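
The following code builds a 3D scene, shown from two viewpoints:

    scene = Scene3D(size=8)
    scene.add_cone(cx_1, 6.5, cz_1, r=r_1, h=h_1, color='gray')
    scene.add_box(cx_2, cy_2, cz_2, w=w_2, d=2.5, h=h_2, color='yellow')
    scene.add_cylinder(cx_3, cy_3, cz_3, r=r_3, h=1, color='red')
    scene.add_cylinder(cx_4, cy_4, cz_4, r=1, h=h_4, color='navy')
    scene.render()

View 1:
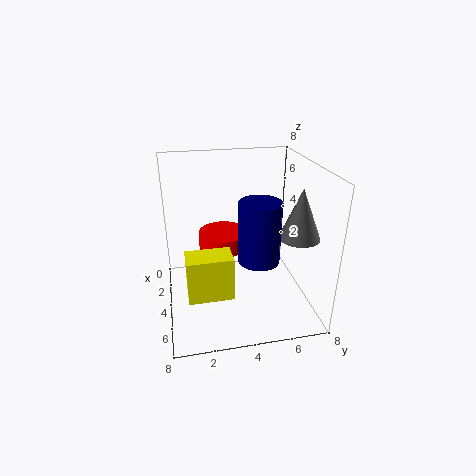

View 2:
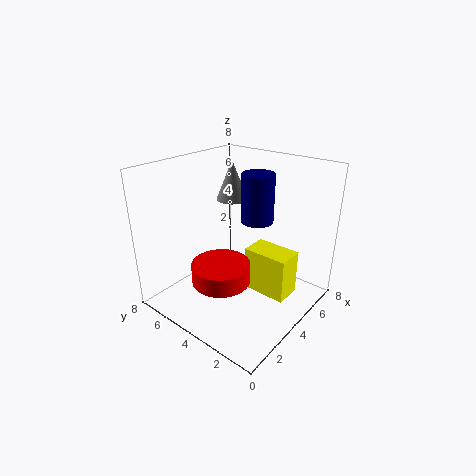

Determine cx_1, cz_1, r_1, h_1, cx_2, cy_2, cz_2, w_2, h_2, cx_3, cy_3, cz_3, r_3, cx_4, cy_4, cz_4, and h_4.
cx_1 = 6.5; cz_1 = 5; r_1 = 1; h_1 = 2.5; cx_2 = 4; cy_2 = 1; cz_2 = 1; w_2 = 1.5; h_2 = 2.5; cx_3 = 2; cy_3 = 3.5; cz_3 = 2.5; r_3 = 1.5; cx_4 = 6.5; cy_4 = 4.5; cz_4 = 4; h_4 = 3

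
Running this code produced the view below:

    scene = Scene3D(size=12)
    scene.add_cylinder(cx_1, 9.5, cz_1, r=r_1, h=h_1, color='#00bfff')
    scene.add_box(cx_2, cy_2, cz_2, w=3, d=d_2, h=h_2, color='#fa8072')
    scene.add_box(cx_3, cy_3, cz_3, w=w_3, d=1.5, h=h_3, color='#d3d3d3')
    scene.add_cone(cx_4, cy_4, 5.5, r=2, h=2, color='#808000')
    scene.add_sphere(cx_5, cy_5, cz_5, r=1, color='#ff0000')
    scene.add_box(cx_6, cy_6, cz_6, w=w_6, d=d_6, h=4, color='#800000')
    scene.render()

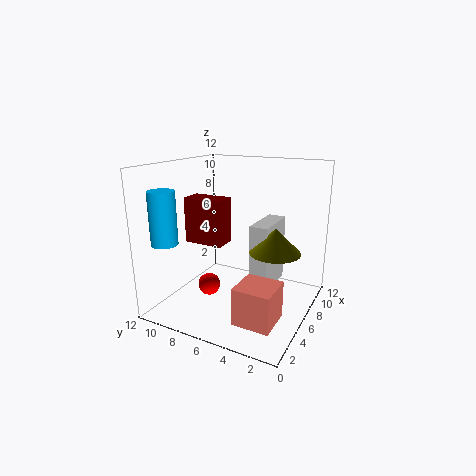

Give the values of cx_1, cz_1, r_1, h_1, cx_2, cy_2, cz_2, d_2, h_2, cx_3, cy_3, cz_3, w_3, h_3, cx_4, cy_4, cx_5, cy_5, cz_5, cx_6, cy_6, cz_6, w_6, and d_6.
cx_1 = 1, cz_1 = 6.5, r_1 = 1, h_1 = 4, cx_2 = 2, cy_2 = 1.5, cz_2 = 0.5, d_2 = 3, h_2 = 3, cx_3 = 5, cy_3 = 3, cz_3 = 2, w_3 = 4, h_3 = 5.5, cx_4 = 5.5, cy_4 = 2.5, cx_5 = 6, cy_5 = 9, cz_5 = 1, cx_6 = 5.5, cy_6 = 7.5, cz_6 = 5, w_6 = 2, d_6 = 3.5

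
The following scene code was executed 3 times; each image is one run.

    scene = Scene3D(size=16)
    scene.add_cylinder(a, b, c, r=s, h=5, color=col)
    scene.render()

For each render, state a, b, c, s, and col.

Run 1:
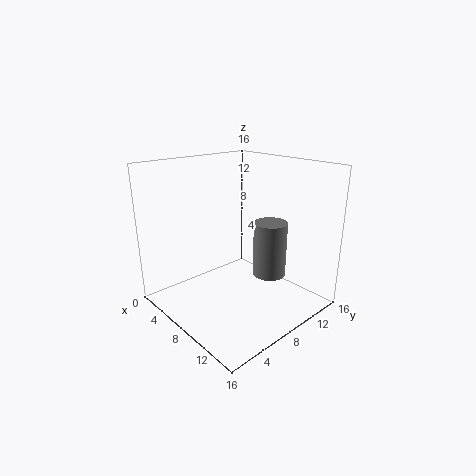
a = 14.5
b = 6
c = 7
s = 1.5
col = 'gray'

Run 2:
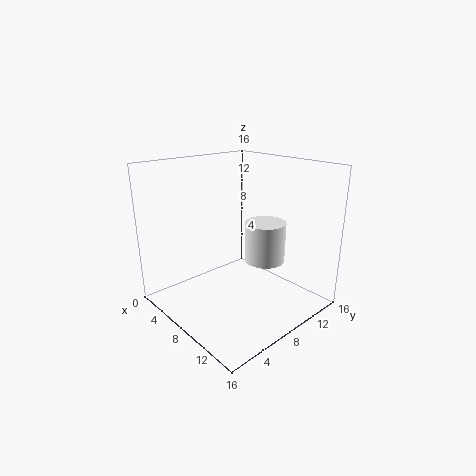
a = 7.5
b = 13
c = 3.5
s = 2.5
col = 'white'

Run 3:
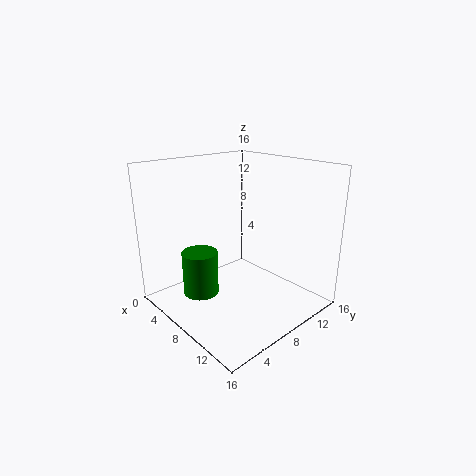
a = 5.5
b = 4.5
c = 1.5
s = 2
col = 'green'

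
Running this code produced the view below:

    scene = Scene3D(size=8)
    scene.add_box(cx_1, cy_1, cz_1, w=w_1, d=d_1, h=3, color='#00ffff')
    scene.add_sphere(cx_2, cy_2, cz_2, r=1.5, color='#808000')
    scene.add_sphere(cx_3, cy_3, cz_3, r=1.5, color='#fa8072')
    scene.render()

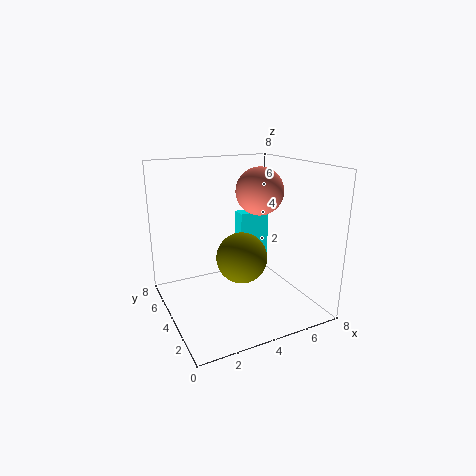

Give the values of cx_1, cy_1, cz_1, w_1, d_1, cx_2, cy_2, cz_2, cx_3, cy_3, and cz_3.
cx_1 = 5.5
cy_1 = 6.5
cz_1 = 1.5
w_1 = 2
d_1 = 1
cx_2 = 4.5
cy_2 = 4.5
cz_2 = 2.5
cx_3 = 6.5
cy_3 = 6
cz_3 = 6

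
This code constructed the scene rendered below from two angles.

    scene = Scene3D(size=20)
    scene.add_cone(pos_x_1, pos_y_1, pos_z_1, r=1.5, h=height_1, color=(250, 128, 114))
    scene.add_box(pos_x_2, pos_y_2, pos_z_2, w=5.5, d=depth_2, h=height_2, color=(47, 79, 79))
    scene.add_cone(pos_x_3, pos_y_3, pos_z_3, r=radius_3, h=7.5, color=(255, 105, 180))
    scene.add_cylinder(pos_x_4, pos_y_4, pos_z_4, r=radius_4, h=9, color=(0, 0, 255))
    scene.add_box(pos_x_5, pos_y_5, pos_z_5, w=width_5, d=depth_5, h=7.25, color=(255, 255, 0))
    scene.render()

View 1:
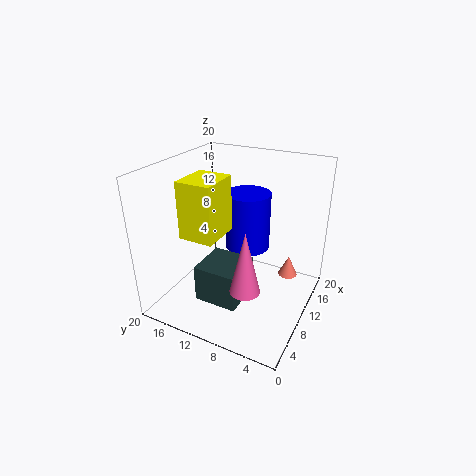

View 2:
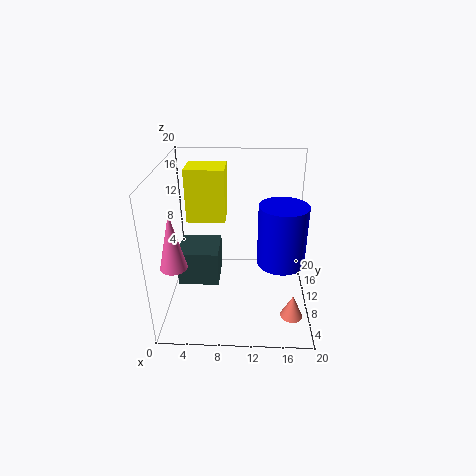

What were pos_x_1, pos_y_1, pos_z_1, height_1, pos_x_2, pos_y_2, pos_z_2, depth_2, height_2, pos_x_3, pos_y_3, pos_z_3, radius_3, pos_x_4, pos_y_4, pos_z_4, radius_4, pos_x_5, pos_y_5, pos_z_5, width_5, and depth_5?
pos_x_1 = 17.5, pos_y_1 = 4.75, pos_z_1 = 1, height_1 = 3.25, pos_x_2 = 2, pos_y_2 = 6.5, pos_z_2 = 4.5, depth_2 = 5.5, height_2 = 4.75, pos_x_3 = 2, pos_y_3 = 5, pos_z_3 = 8.25, radius_3 = 1.75, pos_x_4 = 16.25, pos_y_4 = 11.5, pos_z_4 = 5.25, radius_4 = 3.5, pos_x_5 = 3, pos_y_5 = 10, pos_z_5 = 12.25, width_5 = 5.25, depth_5 = 4.5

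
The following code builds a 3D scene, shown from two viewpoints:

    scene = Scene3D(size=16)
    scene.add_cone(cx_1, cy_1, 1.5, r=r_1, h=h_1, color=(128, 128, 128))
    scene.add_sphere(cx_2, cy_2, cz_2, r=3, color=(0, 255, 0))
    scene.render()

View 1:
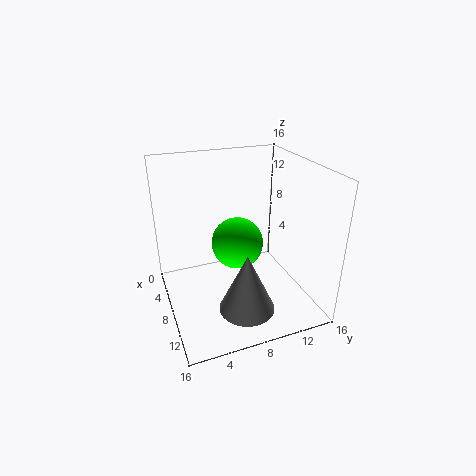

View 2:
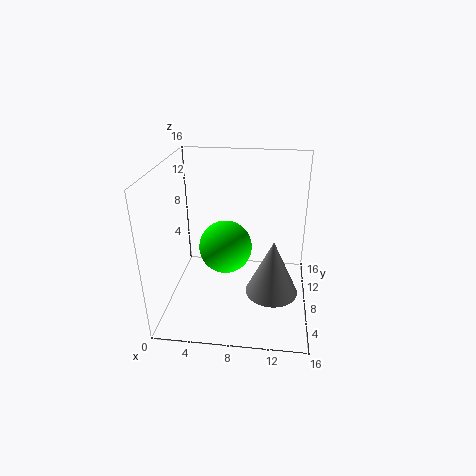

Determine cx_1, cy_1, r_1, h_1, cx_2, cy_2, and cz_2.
cx_1 = 12
cy_1 = 7.5
r_1 = 3
h_1 = 6.5
cx_2 = 6.5
cy_2 = 8.5
cz_2 = 6.5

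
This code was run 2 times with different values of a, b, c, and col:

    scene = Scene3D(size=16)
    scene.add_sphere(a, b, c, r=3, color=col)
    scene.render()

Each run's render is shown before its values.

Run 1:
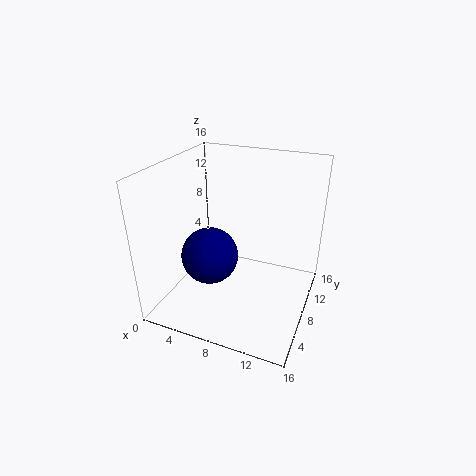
a = 6, b = 5, c = 7, col = 'navy'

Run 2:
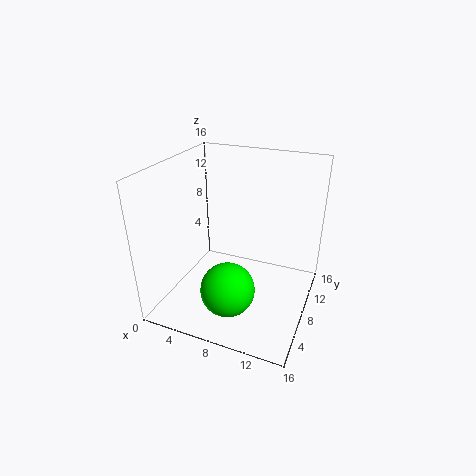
a = 8, b = 5, c = 3, col = 'lime'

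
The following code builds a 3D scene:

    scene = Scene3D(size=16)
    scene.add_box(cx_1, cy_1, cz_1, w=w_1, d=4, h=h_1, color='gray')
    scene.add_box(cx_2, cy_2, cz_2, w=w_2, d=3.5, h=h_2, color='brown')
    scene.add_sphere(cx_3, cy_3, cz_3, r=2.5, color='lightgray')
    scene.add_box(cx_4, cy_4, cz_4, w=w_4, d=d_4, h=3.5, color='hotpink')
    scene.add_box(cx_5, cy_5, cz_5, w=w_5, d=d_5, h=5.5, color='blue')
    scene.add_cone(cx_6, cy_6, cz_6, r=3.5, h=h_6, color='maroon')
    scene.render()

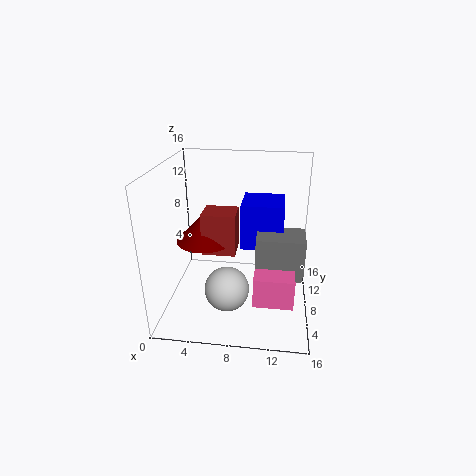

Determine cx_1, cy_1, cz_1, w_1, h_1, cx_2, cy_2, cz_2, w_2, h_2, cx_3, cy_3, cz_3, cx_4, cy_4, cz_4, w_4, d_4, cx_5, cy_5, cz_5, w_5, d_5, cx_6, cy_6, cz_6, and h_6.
cx_1 = 10
cy_1 = 7.5
cz_1 = 3
w_1 = 5.5
h_1 = 5
cx_2 = 3.5
cy_2 = 9
cz_2 = 5
w_2 = 4
h_2 = 5
cx_3 = 7
cy_3 = 6
cz_3 = 2.5
cx_4 = 10
cy_4 = 5
cz_4 = 1
w_4 = 4.5
d_4 = 4.5
cx_5 = 8
cy_5 = 10
cz_5 = 5.5
w_5 = 5
d_5 = 5
cx_6 = 3.5
cy_6 = 11
cz_6 = 6
h_6 = 3.5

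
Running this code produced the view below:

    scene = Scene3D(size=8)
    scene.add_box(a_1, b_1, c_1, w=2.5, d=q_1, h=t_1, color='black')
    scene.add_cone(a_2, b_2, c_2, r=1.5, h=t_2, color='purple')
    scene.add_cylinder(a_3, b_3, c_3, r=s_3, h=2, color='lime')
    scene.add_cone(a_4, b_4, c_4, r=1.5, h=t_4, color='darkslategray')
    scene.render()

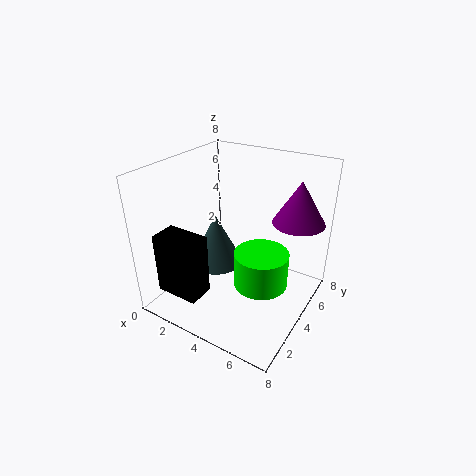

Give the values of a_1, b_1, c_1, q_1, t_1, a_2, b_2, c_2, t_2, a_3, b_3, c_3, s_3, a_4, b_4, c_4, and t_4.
a_1 = 0.5
b_1 = 1
c_1 = 1
q_1 = 1.5
t_1 = 3.5
a_2 = 6.5
b_2 = 6.5
c_2 = 4.5
t_2 = 2.5
a_3 = 5.5
b_3 = 4
c_3 = 1.5
s_3 = 1.5
a_4 = 2.5
b_4 = 4
c_4 = 2
t_4 = 3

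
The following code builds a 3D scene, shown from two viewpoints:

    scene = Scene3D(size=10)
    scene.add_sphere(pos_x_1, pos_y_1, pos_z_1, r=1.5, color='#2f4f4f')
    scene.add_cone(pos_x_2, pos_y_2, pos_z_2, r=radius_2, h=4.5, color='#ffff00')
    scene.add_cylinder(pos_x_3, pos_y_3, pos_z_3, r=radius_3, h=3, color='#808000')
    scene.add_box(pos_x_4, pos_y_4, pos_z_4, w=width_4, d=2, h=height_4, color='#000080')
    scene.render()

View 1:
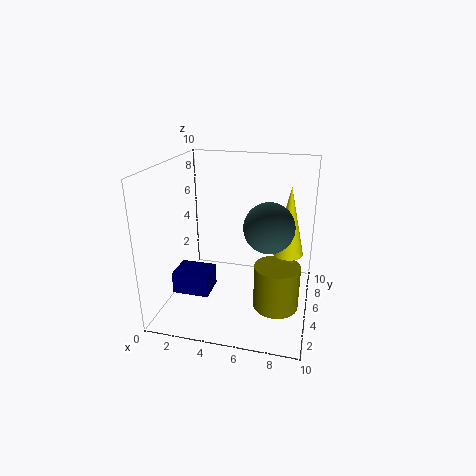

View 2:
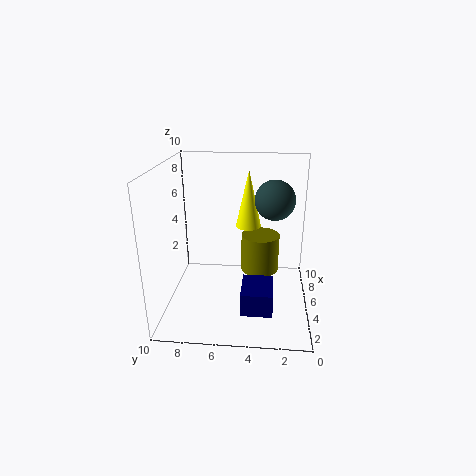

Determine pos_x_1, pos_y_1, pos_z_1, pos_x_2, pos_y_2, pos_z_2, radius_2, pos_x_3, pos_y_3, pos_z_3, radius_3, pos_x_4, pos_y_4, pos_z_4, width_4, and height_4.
pos_x_1 = 7.5, pos_y_1 = 2.5, pos_z_1 = 7, pos_x_2 = 8.5, pos_y_2 = 4.5, pos_z_2 = 4.5, radius_2 = 1, pos_x_3 = 8, pos_y_3 = 3.5, pos_z_3 = 1, radius_3 = 1.5, pos_x_4 = 1, pos_y_4 = 2.5, pos_z_4 = 1.5, width_4 = 2.5, height_4 = 1.5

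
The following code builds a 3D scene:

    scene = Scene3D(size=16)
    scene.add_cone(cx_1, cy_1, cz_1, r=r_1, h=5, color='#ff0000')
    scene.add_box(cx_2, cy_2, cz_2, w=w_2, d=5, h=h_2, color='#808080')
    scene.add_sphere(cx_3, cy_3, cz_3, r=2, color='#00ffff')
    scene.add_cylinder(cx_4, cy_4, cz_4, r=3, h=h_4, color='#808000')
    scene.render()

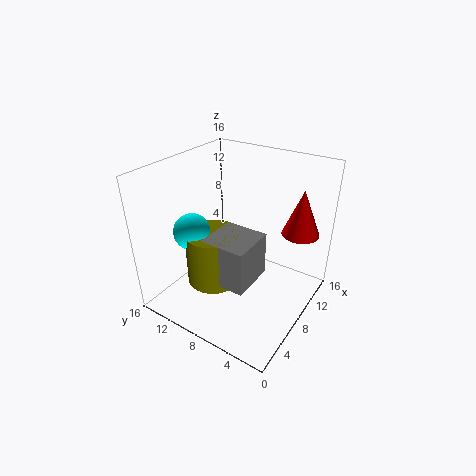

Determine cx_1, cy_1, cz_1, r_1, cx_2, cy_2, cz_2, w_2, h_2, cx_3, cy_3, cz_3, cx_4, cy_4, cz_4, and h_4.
cx_1 = 11
cy_1 = 2
cz_1 = 9
r_1 = 2
cx_2 = 4
cy_2 = 5
cz_2 = 4
w_2 = 5
h_2 = 5
cx_3 = 5
cy_3 = 12
cz_3 = 9
cx_4 = 6
cy_4 = 10
cz_4 = 3
h_4 = 6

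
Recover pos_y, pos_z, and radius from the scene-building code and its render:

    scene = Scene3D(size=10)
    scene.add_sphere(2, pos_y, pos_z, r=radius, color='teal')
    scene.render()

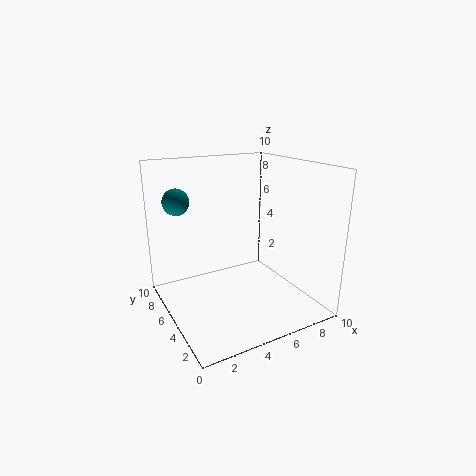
pos_y = 9; pos_z = 7; radius = 1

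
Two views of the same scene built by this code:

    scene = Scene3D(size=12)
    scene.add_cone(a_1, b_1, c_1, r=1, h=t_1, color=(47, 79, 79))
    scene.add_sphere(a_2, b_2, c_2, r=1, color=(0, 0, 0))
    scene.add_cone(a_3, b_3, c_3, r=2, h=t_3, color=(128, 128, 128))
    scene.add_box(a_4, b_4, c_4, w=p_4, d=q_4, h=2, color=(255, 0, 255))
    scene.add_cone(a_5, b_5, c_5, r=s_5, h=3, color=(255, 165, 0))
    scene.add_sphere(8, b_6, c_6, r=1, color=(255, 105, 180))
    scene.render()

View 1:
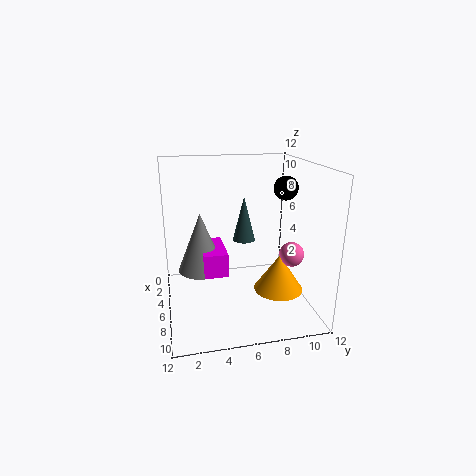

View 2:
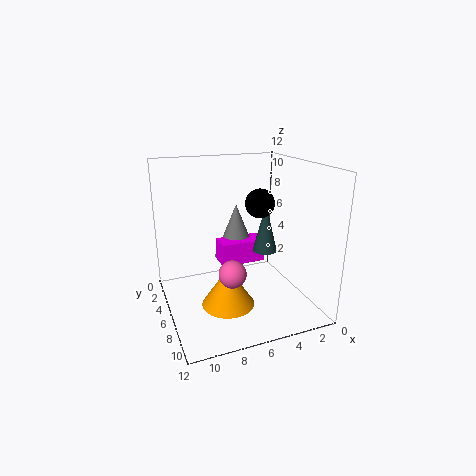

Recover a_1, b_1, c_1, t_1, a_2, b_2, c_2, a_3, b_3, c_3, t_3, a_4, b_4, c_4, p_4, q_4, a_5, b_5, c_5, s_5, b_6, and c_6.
a_1 = 4; b_1 = 7; c_1 = 5; t_1 = 4; a_2 = 6; b_2 = 10; c_2 = 10; a_3 = 5; b_3 = 3; c_3 = 3; t_3 = 5; a_4 = 3; b_4 = 3; c_4 = 3; p_4 = 4; q_4 = 2; a_5 = 8; b_5 = 9; c_5 = 2; s_5 = 2; b_6 = 10; c_6 = 5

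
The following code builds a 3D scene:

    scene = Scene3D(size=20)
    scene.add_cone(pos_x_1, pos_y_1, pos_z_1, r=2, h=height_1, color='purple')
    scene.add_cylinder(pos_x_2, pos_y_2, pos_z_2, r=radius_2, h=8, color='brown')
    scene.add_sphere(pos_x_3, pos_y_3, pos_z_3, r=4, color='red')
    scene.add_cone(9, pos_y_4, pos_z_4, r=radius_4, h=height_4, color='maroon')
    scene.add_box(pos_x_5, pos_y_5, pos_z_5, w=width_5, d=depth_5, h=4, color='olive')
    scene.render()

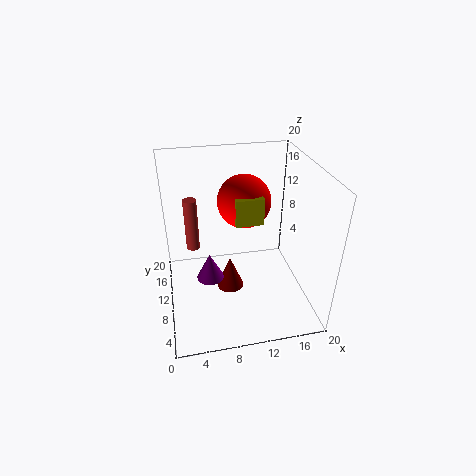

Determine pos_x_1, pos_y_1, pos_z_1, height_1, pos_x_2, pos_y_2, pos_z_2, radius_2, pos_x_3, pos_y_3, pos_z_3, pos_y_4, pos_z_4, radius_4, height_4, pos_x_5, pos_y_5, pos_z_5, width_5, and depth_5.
pos_x_1 = 6, pos_y_1 = 11, pos_z_1 = 3, height_1 = 4, pos_x_2 = 4, pos_y_2 = 15, pos_z_2 = 6, radius_2 = 1, pos_x_3 = 12, pos_y_3 = 15, pos_z_3 = 13, pos_y_4 = 11, pos_z_4 = 1, radius_4 = 2, height_4 = 5, pos_x_5 = 10, pos_y_5 = 11, pos_z_5 = 11, width_5 = 4, depth_5 = 6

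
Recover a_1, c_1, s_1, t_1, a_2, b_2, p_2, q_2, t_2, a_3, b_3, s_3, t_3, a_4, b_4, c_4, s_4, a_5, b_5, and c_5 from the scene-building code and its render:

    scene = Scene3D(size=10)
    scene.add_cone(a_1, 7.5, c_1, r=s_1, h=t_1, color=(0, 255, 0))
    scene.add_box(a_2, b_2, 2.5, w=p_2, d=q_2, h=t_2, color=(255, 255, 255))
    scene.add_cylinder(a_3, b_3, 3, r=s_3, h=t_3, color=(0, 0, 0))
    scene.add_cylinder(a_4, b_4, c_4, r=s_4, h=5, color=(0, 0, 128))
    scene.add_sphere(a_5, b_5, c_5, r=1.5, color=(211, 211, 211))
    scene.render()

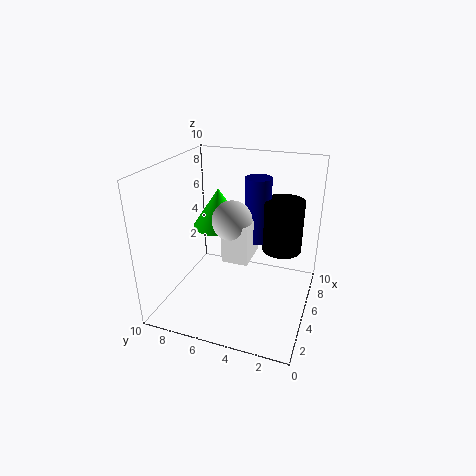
a_1 = 7.5
c_1 = 4.5
s_1 = 2
t_1 = 3
a_2 = 5.5
b_2 = 4.5
p_2 = 3
q_2 = 2
t_2 = 3
a_3 = 8
b_3 = 2.5
s_3 = 1.5
t_3 = 4
a_4 = 8
b_4 = 4.5
c_4 = 3.5
s_4 = 1
a_5 = 6.5
b_5 = 6
c_5 = 5.5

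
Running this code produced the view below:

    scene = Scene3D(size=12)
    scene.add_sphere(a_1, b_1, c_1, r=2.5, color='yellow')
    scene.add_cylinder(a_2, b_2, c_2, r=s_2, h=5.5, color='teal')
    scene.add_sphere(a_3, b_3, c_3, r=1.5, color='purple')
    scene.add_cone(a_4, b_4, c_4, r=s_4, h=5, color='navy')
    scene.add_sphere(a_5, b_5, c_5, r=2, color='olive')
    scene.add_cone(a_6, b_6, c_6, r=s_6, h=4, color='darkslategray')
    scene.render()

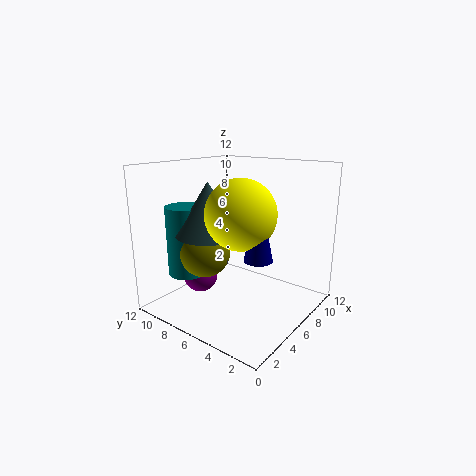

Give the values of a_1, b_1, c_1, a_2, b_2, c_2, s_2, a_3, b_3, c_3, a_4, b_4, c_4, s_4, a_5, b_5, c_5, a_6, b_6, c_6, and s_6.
a_1 = 3, b_1 = 3.5, c_1 = 9, a_2 = 2.5, b_2 = 8.5, c_2 = 3.5, s_2 = 1.5, a_3 = 5, b_3 = 9.5, c_3 = 2, a_4 = 3, b_4 = 2, c_4 = 6, s_4 = 1, a_5 = 3, b_5 = 7, c_5 = 5.5, a_6 = 3, b_6 = 6.5, c_6 = 7, s_6 = 2.5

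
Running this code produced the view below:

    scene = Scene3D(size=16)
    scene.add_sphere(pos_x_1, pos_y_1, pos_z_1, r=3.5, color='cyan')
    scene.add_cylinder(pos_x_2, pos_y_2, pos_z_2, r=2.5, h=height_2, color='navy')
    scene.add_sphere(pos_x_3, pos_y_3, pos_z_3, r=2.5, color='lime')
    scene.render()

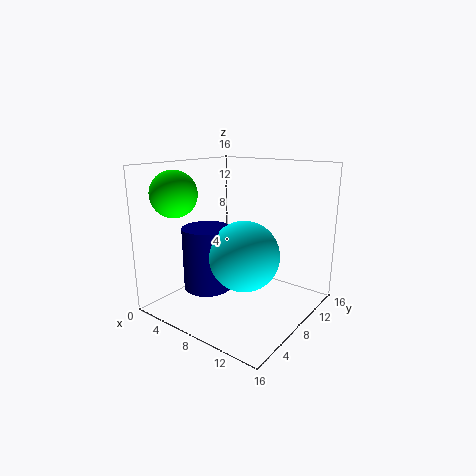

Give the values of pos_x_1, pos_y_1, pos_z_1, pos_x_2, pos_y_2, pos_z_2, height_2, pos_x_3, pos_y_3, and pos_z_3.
pos_x_1 = 11; pos_y_1 = 5; pos_z_1 = 7.5; pos_x_2 = 7; pos_y_2 = 4; pos_z_2 = 3.5; height_2 = 6.5; pos_x_3 = 3; pos_y_3 = 3.5; pos_z_3 = 13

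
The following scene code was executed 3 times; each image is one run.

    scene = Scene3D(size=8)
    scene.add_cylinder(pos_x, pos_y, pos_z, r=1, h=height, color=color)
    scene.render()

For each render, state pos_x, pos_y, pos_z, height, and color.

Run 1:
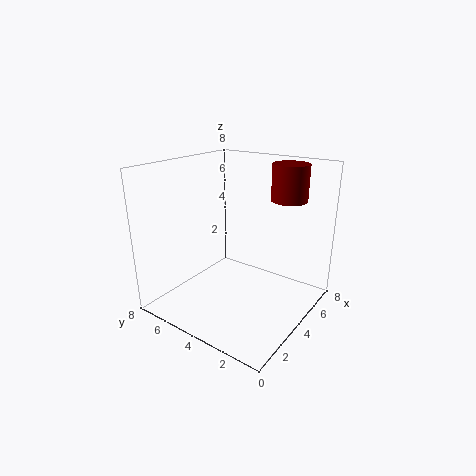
pos_x = 6
pos_y = 2
pos_z = 6
height = 2
color = 'maroon'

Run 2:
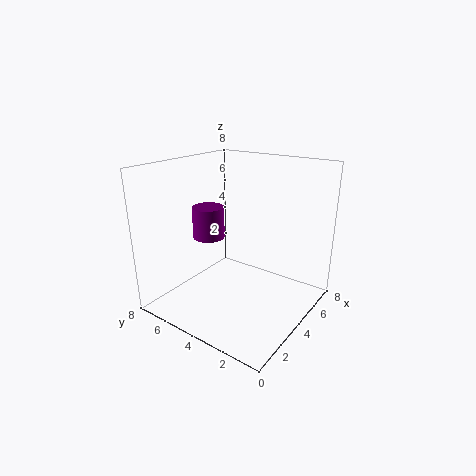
pos_x = 5
pos_y = 7
pos_z = 3
height = 2
color = 'purple'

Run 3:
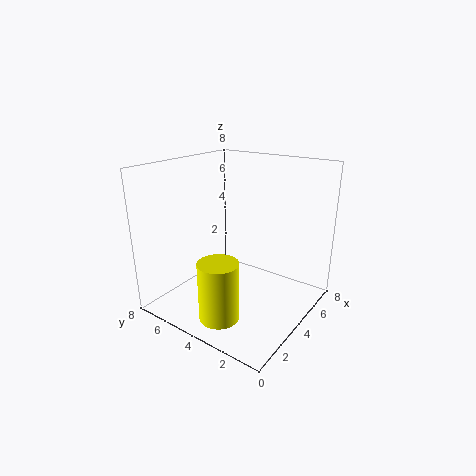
pos_x = 1
pos_y = 3
pos_z = 1
height = 3
color = 'yellow'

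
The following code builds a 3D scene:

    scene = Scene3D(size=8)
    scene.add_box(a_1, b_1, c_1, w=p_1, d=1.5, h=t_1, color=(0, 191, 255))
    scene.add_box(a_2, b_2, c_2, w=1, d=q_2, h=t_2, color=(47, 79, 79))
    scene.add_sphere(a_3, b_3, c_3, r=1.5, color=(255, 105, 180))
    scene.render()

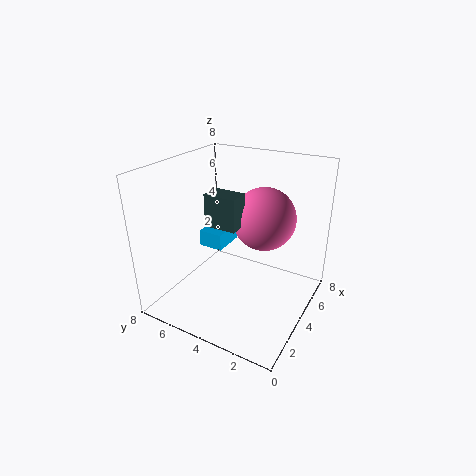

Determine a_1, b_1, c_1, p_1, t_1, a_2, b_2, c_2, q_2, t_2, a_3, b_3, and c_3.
a_1 = 4.5
b_1 = 5.5
c_1 = 2.5
p_1 = 2
t_1 = 1
a_2 = 1
b_2 = 2.5
c_2 = 6
q_2 = 1.5
t_2 = 1.5
a_3 = 3
b_3 = 2
c_3 = 6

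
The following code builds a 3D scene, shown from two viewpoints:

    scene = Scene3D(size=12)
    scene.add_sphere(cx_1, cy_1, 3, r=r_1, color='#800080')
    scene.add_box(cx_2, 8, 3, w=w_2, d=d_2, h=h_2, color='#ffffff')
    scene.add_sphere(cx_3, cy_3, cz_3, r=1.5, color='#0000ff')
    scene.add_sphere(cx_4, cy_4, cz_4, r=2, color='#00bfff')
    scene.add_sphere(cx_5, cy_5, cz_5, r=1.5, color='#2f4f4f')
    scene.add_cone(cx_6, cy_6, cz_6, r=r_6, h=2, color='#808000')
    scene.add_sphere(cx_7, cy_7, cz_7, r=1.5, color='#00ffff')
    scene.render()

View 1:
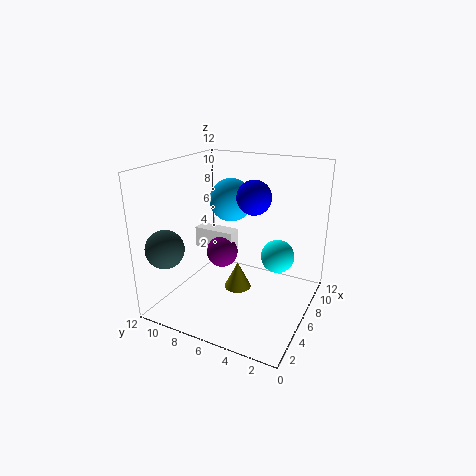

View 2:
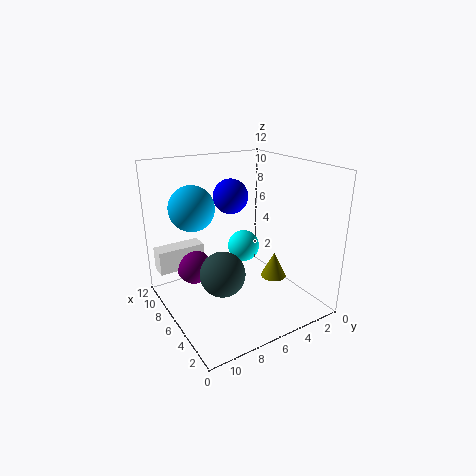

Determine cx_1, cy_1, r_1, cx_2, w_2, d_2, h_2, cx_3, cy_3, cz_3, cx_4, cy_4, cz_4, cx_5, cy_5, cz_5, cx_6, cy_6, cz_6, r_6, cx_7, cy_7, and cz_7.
cx_1 = 8.5, cy_1 = 9, r_1 = 1.5, cx_2 = 8.5, w_2 = 1.5, d_2 = 4, h_2 = 2, cx_3 = 8, cy_3 = 5.5, cz_3 = 9, cx_4 = 9.5, cy_4 = 8.5, cz_4 = 8, cx_5 = 1.5, cy_5 = 10, cz_5 = 6, cx_6 = 3, cy_6 = 4.5, cz_6 = 3.5, r_6 = 1, cx_7 = 9, cy_7 = 3.5, cz_7 = 3.5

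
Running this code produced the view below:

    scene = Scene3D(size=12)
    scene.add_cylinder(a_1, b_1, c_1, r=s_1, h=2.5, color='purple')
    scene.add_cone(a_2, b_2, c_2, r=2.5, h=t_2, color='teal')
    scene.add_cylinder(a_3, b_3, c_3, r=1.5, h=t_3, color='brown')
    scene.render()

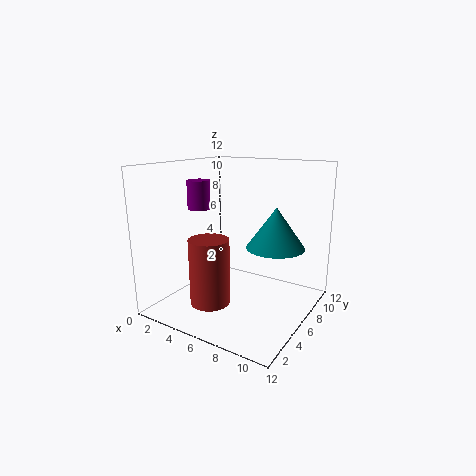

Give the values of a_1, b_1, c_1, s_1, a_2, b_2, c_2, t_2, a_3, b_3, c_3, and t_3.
a_1 = 2
b_1 = 6
c_1 = 8
s_1 = 1
a_2 = 8.5
b_2 = 8
c_2 = 5
t_2 = 3.5
a_3 = 6
b_3 = 2
c_3 = 2
t_3 = 5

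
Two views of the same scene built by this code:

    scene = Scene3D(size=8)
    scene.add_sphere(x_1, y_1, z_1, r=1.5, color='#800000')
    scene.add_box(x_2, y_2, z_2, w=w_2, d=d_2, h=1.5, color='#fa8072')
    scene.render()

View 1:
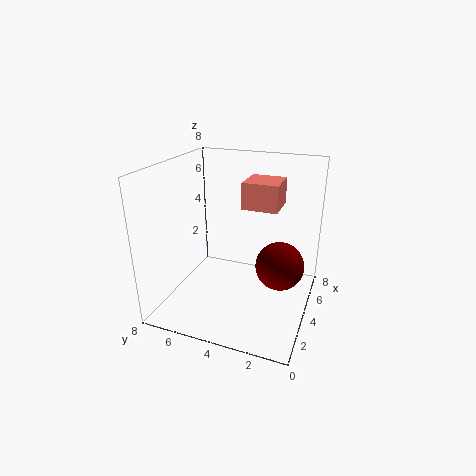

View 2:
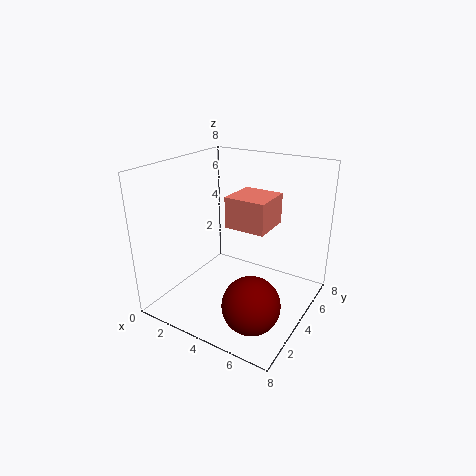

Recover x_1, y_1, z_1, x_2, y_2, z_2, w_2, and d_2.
x_1 = 6
y_1 = 2
z_1 = 1.5
x_2 = 4.5
y_2 = 2
z_2 = 5.5
w_2 = 2
d_2 = 2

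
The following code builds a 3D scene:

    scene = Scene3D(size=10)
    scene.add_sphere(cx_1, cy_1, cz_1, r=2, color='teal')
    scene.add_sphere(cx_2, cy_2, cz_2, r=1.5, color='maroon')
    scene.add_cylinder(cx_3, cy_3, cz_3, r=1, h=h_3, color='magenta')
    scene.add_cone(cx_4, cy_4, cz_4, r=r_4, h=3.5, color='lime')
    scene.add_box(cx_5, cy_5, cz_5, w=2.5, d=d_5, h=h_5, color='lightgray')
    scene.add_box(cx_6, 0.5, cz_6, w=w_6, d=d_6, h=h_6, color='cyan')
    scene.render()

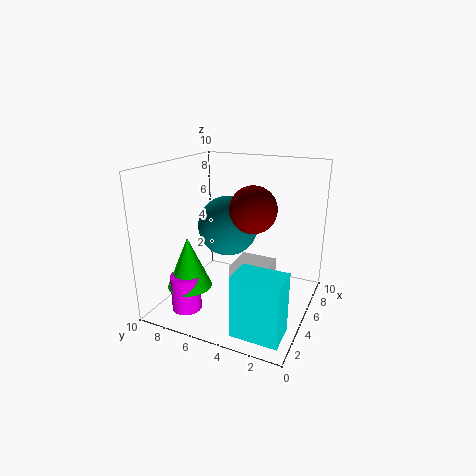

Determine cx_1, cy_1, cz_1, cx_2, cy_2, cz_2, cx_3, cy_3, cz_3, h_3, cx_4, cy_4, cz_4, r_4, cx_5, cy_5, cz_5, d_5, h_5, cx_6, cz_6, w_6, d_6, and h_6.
cx_1 = 4.5, cy_1 = 5.5, cz_1 = 6, cx_2 = 4, cy_2 = 3.5, cz_2 = 7.5, cx_3 = 2, cy_3 = 7.5, cz_3 = 0.5, h_3 = 2.5, cx_4 = 2.5, cy_4 = 7.5, cz_4 = 2, r_4 = 1.5, cx_5 = 3.5, cy_5 = 2.5, cz_5 = 2, d_5 = 2.5, h_5 = 1.5, cx_6 = 0.5, cz_6 = 0.5, w_6 = 2, d_6 = 3, h_6 = 4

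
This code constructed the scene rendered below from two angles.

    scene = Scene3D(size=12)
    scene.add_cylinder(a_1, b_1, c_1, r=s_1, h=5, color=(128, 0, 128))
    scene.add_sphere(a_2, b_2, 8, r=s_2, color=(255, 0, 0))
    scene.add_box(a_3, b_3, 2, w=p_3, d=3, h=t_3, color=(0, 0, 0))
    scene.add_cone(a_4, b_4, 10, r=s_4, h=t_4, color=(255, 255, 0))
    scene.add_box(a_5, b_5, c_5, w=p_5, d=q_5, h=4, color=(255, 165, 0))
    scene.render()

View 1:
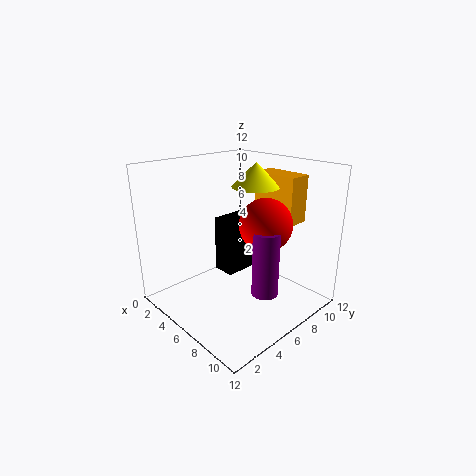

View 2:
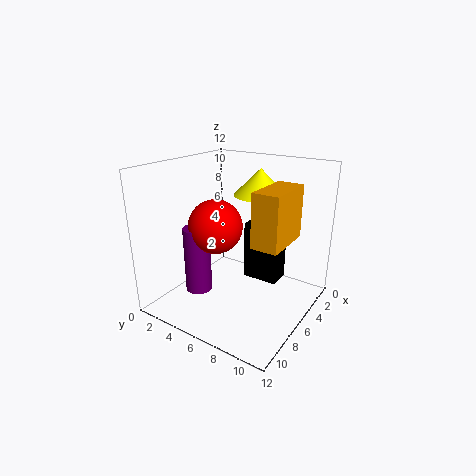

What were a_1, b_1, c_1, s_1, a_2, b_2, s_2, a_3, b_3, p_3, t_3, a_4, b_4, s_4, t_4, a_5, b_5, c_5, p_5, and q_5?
a_1 = 10; b_1 = 5; c_1 = 3; s_1 = 1; a_2 = 9; b_2 = 6; s_2 = 2; a_3 = 3; b_3 = 6; p_3 = 2; t_3 = 5; a_4 = 6; b_4 = 8; s_4 = 2; t_4 = 2; a_5 = 5; b_5 = 9; c_5 = 7; p_5 = 4; q_5 = 2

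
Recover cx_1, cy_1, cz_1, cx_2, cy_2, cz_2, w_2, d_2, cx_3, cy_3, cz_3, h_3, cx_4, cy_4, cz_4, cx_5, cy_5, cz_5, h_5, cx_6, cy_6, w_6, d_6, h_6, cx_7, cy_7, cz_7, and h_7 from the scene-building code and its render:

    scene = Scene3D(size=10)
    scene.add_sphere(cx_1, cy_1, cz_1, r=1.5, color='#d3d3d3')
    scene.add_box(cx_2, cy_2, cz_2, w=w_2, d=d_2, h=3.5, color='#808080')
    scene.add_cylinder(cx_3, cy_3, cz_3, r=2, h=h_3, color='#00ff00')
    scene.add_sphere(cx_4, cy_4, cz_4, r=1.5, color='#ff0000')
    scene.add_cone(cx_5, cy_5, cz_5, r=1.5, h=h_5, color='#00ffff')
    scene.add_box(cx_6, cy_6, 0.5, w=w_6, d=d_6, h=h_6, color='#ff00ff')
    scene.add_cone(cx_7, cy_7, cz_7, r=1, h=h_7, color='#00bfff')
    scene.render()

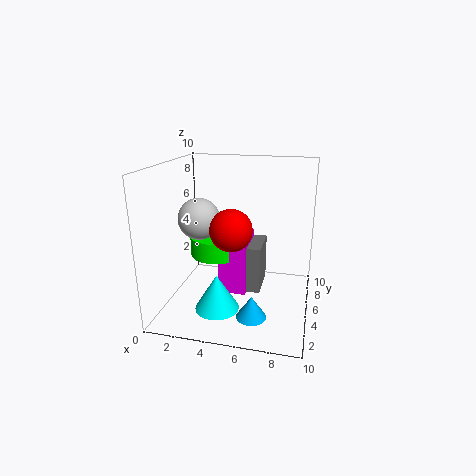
cx_1 = 2
cy_1 = 5.5
cz_1 = 6
cx_2 = 5
cy_2 = 5.5
cz_2 = 0.5
w_2 = 1.5
d_2 = 3
cx_3 = 3
cy_3 = 6.5
cz_3 = 3
h_3 = 1.5
cx_4 = 4.5
cy_4 = 5
cz_4 = 5.5
cx_5 = 4
cy_5 = 3
cz_5 = 0.5
h_5 = 2.5
cx_6 = 3.5
cy_6 = 5
w_6 = 2
d_6 = 3.5
h_6 = 4
cx_7 = 6.5
cy_7 = 2.5
cz_7 = 0.5
h_7 = 1.5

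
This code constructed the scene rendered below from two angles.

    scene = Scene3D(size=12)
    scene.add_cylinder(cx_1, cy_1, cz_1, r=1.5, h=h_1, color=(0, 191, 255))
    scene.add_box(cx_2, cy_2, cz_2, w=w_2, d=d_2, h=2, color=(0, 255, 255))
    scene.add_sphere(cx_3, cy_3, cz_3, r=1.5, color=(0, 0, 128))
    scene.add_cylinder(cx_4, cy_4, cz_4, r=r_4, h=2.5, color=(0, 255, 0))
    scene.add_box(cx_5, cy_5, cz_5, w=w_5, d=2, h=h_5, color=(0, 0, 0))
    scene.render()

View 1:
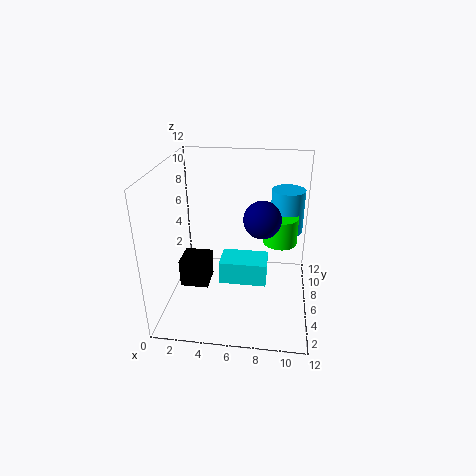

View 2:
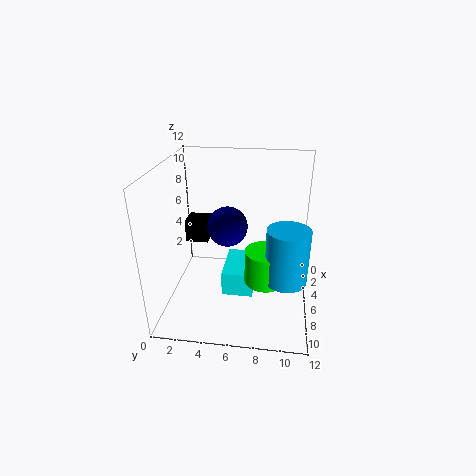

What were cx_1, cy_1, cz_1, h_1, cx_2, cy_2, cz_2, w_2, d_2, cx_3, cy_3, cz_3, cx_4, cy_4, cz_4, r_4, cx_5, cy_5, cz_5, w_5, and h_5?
cx_1 = 10; cy_1 = 10; cz_1 = 5; h_1 = 4; cx_2 = 4.5; cy_2 = 5; cz_2 = 2; w_2 = 4; d_2 = 2.5; cx_3 = 8; cy_3 = 5.5; cz_3 = 8; cx_4 = 9.5; cy_4 = 8.5; cz_4 = 4.5; r_4 = 1.5; cx_5 = 2.5; cy_5 = 1; cz_5 = 4.5; w_5 = 2; h_5 = 2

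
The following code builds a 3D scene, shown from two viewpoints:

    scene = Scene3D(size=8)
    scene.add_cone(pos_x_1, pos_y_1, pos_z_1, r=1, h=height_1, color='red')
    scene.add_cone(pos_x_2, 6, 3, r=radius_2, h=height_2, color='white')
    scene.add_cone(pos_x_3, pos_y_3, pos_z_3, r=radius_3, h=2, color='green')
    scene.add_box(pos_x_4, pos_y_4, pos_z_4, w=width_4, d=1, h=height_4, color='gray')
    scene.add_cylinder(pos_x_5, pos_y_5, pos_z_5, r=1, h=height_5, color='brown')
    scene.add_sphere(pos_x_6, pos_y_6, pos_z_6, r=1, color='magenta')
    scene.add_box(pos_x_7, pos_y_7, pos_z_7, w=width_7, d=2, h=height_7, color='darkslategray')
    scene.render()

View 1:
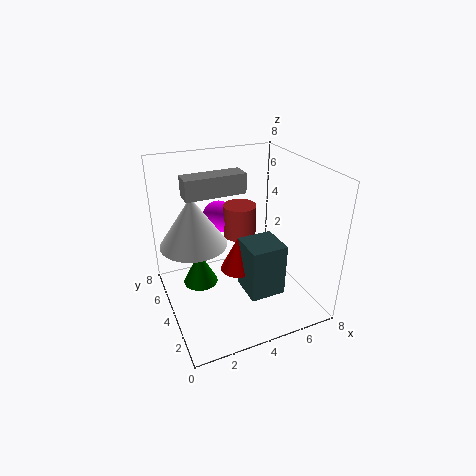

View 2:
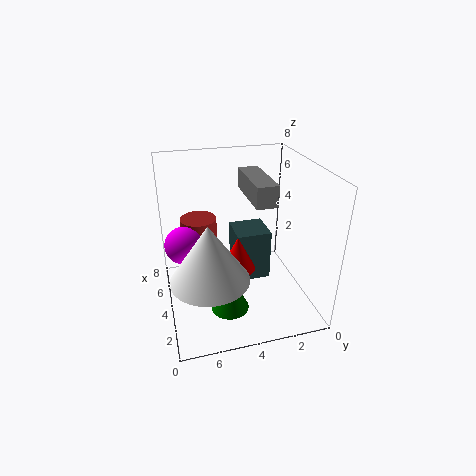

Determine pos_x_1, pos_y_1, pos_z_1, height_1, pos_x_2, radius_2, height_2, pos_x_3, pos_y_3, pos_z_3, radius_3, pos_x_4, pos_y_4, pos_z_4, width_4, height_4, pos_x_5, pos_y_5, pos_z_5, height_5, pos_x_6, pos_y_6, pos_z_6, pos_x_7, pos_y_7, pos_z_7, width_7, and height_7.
pos_x_1 = 4, pos_y_1 = 4, pos_z_1 = 2, height_1 = 2, pos_x_2 = 2, radius_2 = 2, height_2 = 3, pos_x_3 = 2, pos_y_3 = 5, pos_z_3 = 1, radius_3 = 1, pos_x_4 = 1, pos_y_4 = 3, pos_z_4 = 7, width_4 = 3, height_4 = 1, pos_x_5 = 5, pos_y_5 = 6, pos_z_5 = 3, height_5 = 2, pos_x_6 = 4, pos_y_6 = 7, pos_z_6 = 4, pos_x_7 = 4, pos_y_7 = 2, pos_z_7 = 1, width_7 = 2, height_7 = 3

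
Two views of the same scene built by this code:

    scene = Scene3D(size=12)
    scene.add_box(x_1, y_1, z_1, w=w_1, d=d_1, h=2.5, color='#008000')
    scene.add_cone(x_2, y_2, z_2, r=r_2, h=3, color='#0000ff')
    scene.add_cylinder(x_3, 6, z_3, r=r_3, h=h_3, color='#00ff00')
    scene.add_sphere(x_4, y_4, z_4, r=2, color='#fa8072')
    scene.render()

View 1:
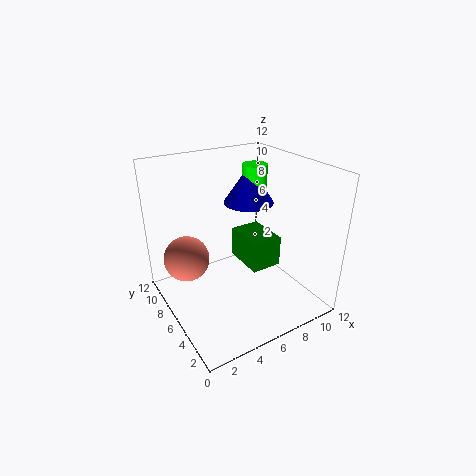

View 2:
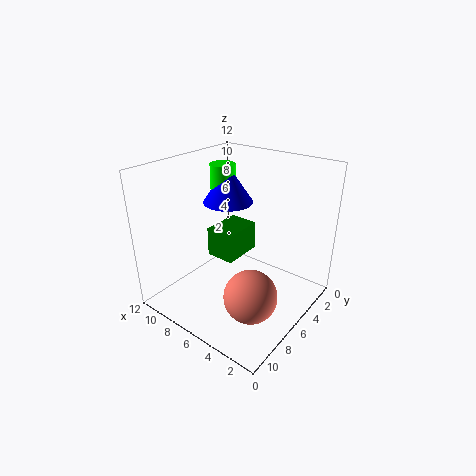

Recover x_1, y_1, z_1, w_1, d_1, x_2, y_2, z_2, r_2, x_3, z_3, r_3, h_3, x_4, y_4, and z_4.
x_1 = 6; y_1 = 3.5; z_1 = 4; w_1 = 2.5; d_1 = 3.5; x_2 = 7; y_2 = 6; z_2 = 9; r_2 = 2; x_3 = 7.5; z_3 = 8.5; r_3 = 1; h_3 = 3.5; x_4 = 2.5; y_4 = 9; z_4 = 3.5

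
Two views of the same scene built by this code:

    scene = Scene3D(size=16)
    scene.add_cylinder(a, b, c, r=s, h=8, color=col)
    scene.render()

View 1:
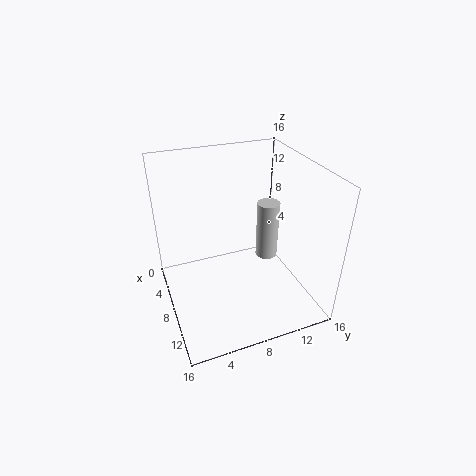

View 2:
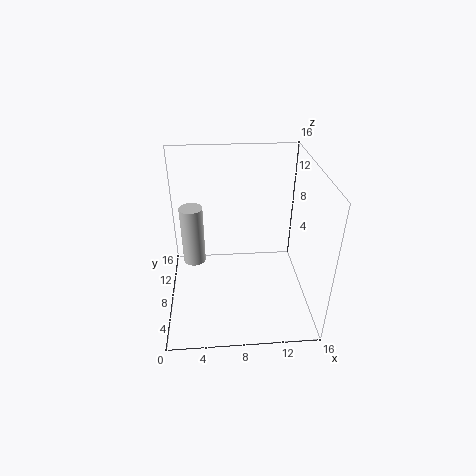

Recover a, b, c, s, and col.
a = 2.5; b = 14.5; c = 0.5; s = 1.5; col = 'lightgray'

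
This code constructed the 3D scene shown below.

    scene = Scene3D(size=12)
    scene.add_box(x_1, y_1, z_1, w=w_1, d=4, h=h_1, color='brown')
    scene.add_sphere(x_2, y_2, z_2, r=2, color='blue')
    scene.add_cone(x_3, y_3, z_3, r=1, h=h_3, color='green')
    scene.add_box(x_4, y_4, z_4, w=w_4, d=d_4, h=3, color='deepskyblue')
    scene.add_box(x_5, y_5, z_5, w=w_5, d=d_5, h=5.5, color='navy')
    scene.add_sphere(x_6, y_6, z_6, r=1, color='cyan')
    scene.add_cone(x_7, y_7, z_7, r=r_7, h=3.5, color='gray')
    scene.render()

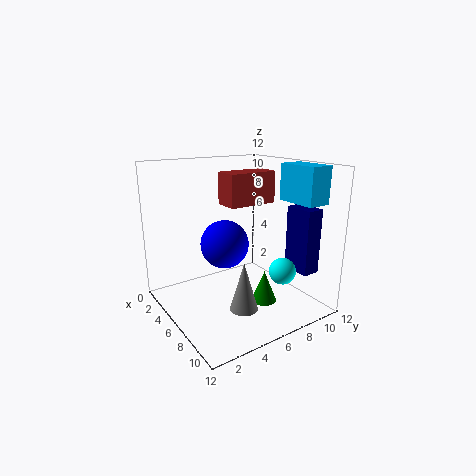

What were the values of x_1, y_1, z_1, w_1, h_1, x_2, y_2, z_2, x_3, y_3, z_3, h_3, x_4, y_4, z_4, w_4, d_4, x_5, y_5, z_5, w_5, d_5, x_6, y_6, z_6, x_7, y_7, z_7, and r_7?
x_1 = 5.5; y_1 = 4.5; z_1 = 9; w_1 = 2; h_1 = 2.5; x_2 = 5.5; y_2 = 5; z_2 = 5.5; x_3 = 9; y_3 = 6.5; z_3 = 1.5; h_3 = 2.5; x_4 = 7; y_4 = 9.5; z_4 = 9; w_4 = 3.5; d_4 = 2; x_5 = 7.5; y_5 = 10; z_5 = 3; w_5 = 2.5; d_5 = 1.5; x_6 = 10.5; y_6 = 7; z_6 = 4.5; x_7 = 10.5; y_7 = 3.5; z_7 = 2.5; r_7 = 1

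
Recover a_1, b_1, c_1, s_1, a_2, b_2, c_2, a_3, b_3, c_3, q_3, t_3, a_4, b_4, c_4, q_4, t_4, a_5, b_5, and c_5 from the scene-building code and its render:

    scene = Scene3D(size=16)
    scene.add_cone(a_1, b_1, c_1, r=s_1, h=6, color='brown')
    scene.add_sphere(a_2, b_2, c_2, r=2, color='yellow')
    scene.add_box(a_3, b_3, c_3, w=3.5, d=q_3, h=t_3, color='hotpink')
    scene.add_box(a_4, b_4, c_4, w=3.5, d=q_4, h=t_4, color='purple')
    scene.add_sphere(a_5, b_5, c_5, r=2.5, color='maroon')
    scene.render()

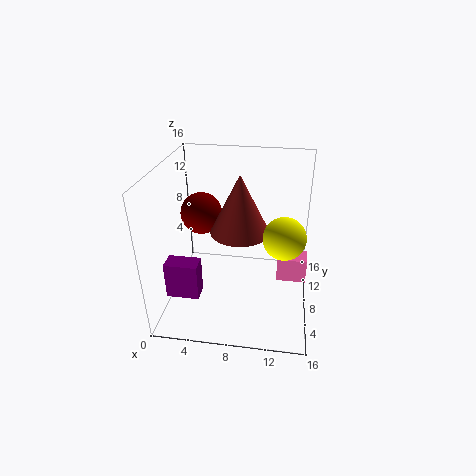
a_1 = 8.5
b_1 = 6
c_1 = 10
s_1 = 3
a_2 = 13
b_2 = 3.5
c_2 = 11
a_3 = 12.5
b_3 = 9.5
c_3 = 1.5
q_3 = 2.5
t_3 = 3
a_4 = 1
b_4 = 3
c_4 = 3
q_4 = 2
t_4 = 4
a_5 = 3
b_5 = 11.5
c_5 = 9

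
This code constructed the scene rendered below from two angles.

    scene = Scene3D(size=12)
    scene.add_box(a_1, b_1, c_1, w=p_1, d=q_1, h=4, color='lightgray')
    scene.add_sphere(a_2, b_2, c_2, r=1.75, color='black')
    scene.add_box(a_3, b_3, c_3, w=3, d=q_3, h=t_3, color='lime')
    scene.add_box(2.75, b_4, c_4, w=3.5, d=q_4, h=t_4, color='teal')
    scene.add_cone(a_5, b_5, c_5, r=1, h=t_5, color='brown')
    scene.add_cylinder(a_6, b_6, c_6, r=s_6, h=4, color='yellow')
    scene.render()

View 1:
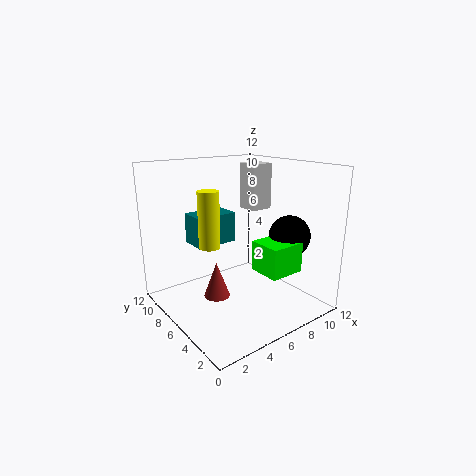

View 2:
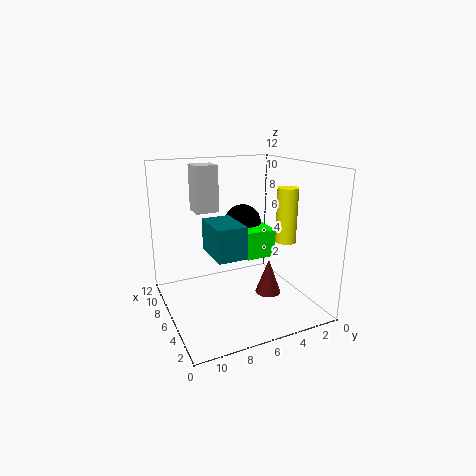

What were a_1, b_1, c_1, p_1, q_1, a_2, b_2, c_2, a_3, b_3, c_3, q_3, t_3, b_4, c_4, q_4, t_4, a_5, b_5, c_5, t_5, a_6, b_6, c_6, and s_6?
a_1 = 8.25; b_1 = 6.75; c_1 = 7.75; p_1 = 2; q_1 = 2; a_2 = 9.75; b_2 = 3.75; c_2 = 6; a_3 = 6.5; b_3 = 2; c_3 = 3.5; q_3 = 2.75; t_3 = 2.5; b_4 = 6.75; c_4 = 5.5; q_4 = 2.25; t_4 = 2.5; a_5 = 3; b_5 = 4.75; c_5 = 2.25; t_5 = 2.75; a_6 = 2; b_6 = 4; c_6 = 6.75; s_6 = 0.75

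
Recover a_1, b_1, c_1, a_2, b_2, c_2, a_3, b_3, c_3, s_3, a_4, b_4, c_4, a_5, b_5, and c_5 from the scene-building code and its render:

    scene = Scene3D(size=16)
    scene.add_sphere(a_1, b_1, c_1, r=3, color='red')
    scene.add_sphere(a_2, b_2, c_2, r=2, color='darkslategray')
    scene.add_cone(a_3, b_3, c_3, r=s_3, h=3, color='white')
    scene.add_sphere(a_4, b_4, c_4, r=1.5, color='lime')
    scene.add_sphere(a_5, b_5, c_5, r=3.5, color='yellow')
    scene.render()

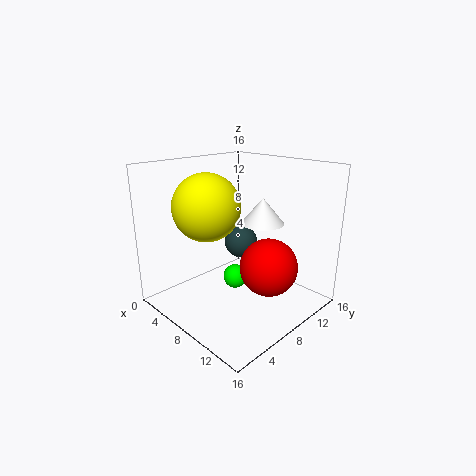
a_1 = 12.5, b_1 = 8, c_1 = 6, a_2 = 5.5, b_2 = 11, c_2 = 6, a_3 = 8.5, b_3 = 11.5, c_3 = 9, s_3 = 2.5, a_4 = 5.5, b_4 = 10, c_4 = 1.5, a_5 = 7, b_5 = 4.5, c_5 = 12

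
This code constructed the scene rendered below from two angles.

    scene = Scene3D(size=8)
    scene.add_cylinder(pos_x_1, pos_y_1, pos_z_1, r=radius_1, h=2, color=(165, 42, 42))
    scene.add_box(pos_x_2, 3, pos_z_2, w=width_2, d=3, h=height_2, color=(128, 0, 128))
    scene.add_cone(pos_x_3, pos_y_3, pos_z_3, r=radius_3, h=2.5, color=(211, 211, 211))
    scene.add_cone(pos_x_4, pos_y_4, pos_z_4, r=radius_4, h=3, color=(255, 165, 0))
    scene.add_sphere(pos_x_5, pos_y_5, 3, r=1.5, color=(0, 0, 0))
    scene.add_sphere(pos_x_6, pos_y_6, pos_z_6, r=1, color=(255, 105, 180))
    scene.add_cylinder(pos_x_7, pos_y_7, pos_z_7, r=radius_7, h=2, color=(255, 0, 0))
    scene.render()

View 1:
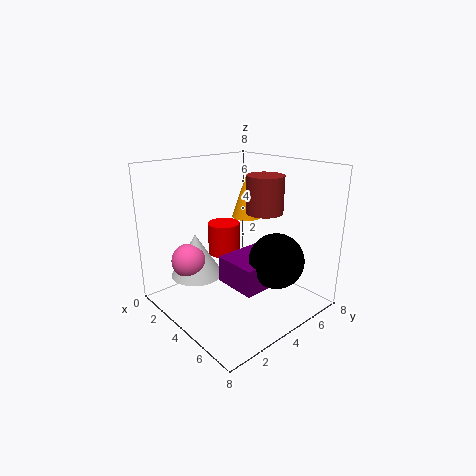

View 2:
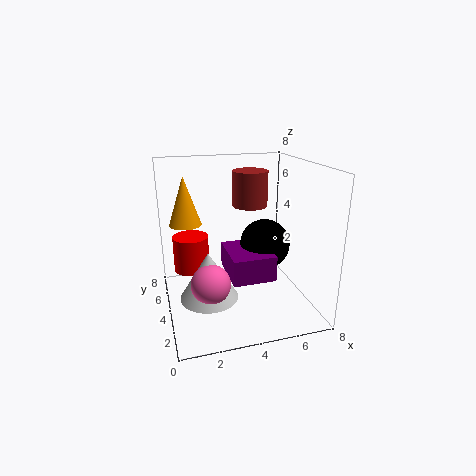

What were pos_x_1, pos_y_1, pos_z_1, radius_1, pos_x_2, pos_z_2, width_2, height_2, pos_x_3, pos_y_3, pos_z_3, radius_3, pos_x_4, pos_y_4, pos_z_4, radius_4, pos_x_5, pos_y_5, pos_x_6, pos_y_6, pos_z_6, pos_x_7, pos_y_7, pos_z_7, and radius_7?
pos_x_1 = 5, pos_y_1 = 5, pos_z_1 = 5.5, radius_1 = 1, pos_x_2 = 3.5, pos_z_2 = 1.5, width_2 = 2.5, height_2 = 1.5, pos_x_3 = 2, pos_y_3 = 2.5, pos_z_3 = 1.5, radius_3 = 1.5, pos_x_4 = 1.5, pos_y_4 = 7, pos_z_4 = 4, radius_4 = 1, pos_x_5 = 6, pos_y_5 = 5, pos_x_6 = 2, pos_y_6 = 2, pos_z_6 = 2.5, pos_x_7 = 1.5, pos_y_7 = 5, pos_z_7 = 2, radius_7 = 1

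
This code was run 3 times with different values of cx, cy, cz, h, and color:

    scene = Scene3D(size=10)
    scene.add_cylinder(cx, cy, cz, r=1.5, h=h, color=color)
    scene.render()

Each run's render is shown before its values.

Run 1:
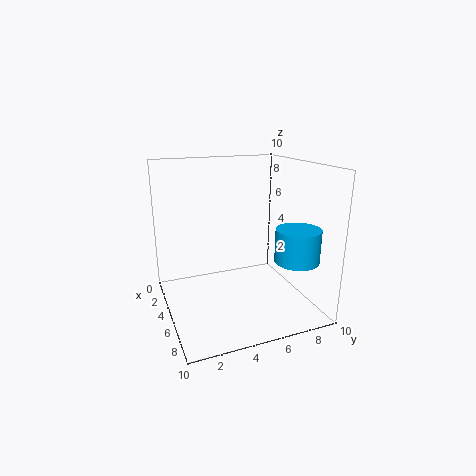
cx = 7.5, cy = 8.25, cz = 3.75, h = 2.25, color = 'deepskyblue'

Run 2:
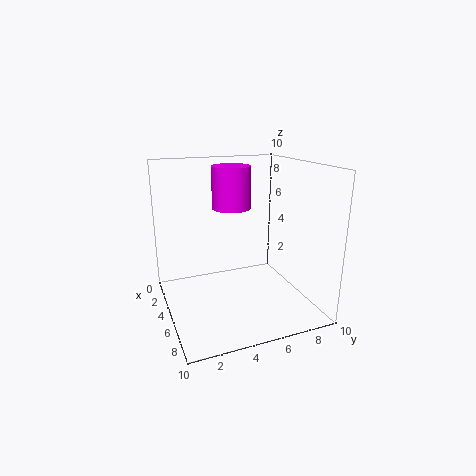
cx = 1.75, cy = 5.75, cz = 6.25, h = 3.25, color = 'magenta'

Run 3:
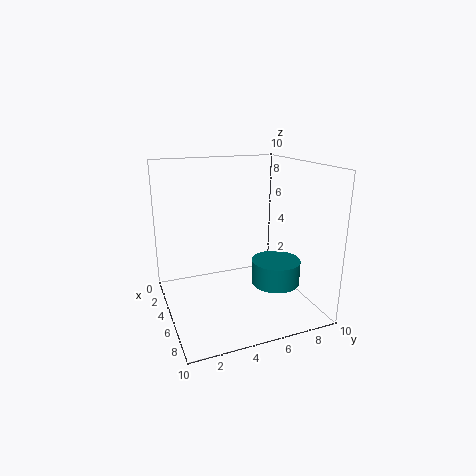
cx = 8.25, cy = 6.25, cz = 3, h = 1.5, color = 'teal'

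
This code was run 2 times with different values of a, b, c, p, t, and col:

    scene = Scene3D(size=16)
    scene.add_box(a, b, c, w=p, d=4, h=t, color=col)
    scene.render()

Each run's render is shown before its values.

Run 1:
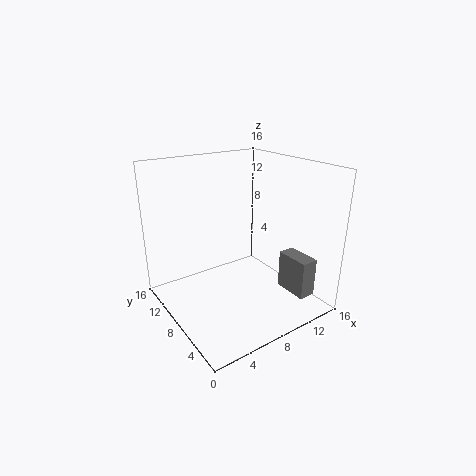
a = 13; b = 2.5; c = 1; p = 2; t = 4.5; col = 'gray'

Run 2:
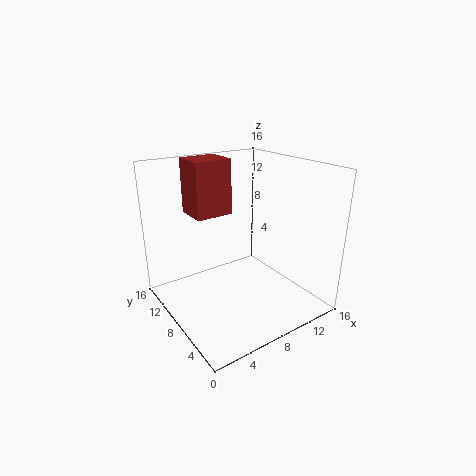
a = 5; b = 11.5; c = 9.5; p = 4.5; t = 6.5; col = 'brown'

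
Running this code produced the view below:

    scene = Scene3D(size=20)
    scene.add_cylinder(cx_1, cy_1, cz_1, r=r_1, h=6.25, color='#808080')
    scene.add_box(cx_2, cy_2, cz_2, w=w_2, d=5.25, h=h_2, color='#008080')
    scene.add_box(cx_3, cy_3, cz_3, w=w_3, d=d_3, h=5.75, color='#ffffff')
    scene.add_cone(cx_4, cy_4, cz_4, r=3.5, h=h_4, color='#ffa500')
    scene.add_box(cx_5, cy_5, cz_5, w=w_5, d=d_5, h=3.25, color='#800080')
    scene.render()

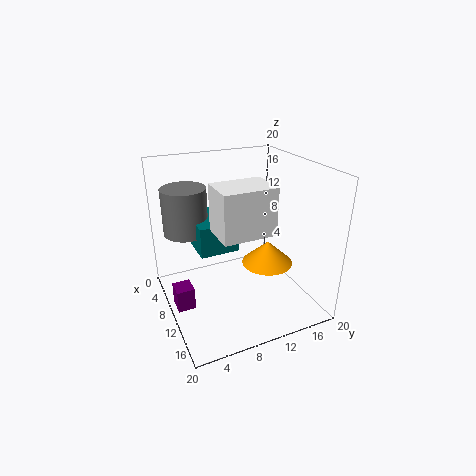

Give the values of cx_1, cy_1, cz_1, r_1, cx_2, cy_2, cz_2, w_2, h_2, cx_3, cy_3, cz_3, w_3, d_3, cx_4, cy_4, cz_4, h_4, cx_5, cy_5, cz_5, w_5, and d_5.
cx_1 = 7.25
cy_1 = 3.5
cz_1 = 11
r_1 = 3
cx_2 = 5.25
cy_2 = 4
cz_2 = 9.25
w_2 = 6.75
h_2 = 4
cx_3 = 12.75
cy_3 = 5
cz_3 = 13.5
w_3 = 4.75
d_3 = 6.5
cx_4 = 12.25
cy_4 = 13.5
cz_4 = 6.5
h_4 = 3.25
cx_5 = 7.5
cy_5 = 0.75
cz_5 = 0.25
w_5 = 2.75
d_5 = 2.5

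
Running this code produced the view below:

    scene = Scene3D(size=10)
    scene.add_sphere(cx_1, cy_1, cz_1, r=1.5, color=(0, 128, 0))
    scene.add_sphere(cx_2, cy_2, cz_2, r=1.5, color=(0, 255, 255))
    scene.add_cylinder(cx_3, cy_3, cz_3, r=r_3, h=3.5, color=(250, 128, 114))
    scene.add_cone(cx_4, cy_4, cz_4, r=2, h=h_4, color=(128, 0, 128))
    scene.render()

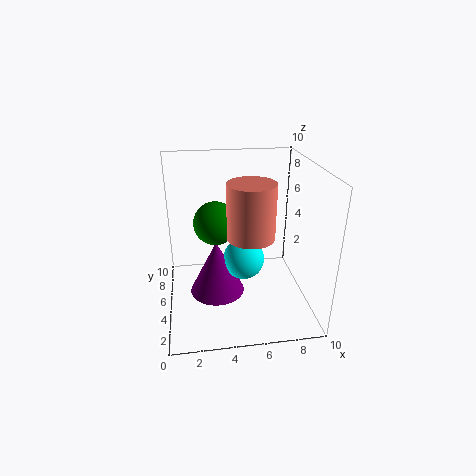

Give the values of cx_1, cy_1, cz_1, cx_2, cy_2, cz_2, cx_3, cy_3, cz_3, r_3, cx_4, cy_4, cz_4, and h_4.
cx_1 = 3.5; cy_1 = 5.5; cz_1 = 6; cx_2 = 5.5; cy_2 = 5.5; cz_2 = 3; cx_3 = 5.5; cy_3 = 3; cz_3 = 6; r_3 = 1.5; cx_4 = 3.5; cy_4 = 5.5; cz_4 = 0.5; h_4 = 4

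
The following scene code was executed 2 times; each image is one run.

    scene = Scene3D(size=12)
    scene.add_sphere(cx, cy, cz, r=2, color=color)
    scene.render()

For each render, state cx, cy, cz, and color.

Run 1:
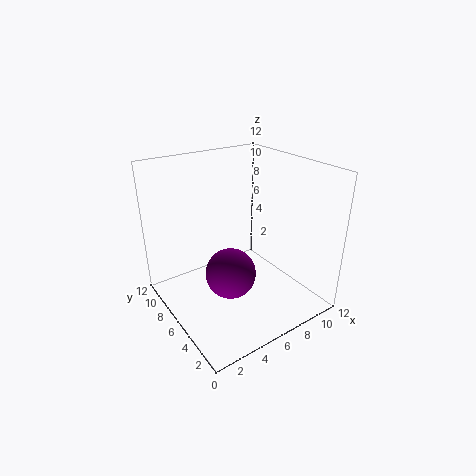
cx = 4.25
cy = 4.5
cz = 4
color = 'purple'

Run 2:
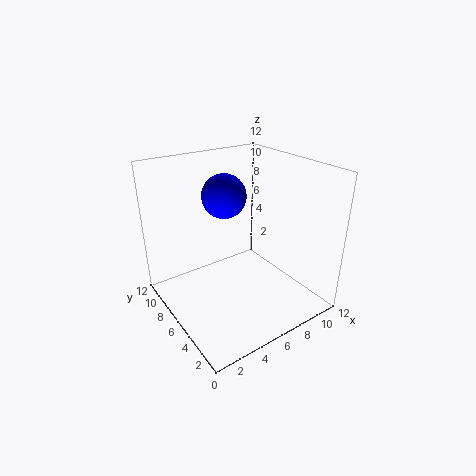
cx = 6.75
cy = 9.25
cz = 8.5
color = 'blue'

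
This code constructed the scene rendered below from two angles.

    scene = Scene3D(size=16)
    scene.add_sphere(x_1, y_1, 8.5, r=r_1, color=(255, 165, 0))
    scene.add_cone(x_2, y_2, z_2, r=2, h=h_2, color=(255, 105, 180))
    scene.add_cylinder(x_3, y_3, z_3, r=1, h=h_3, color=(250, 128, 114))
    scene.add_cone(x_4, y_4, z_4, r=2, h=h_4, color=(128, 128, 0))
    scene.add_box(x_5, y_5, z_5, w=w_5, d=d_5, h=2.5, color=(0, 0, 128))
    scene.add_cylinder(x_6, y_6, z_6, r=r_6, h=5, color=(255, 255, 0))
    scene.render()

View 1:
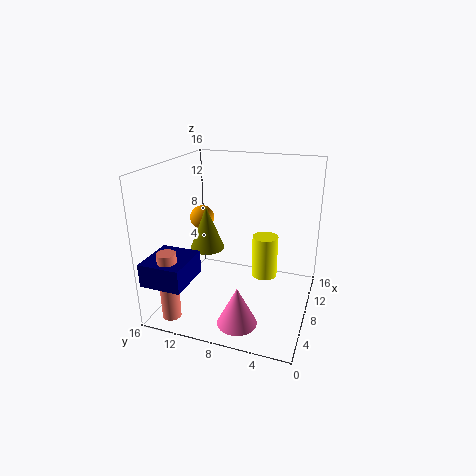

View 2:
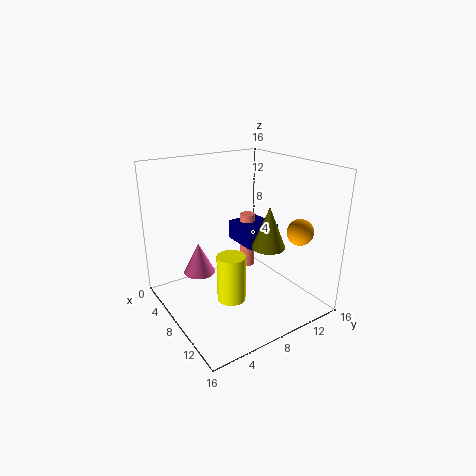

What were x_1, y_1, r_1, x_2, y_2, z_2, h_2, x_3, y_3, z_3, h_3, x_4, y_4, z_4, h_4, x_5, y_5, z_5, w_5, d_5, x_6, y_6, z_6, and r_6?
x_1 = 11.5
y_1 = 14
r_1 = 1.5
x_2 = 2
y_2 = 6
z_2 = 1.5
h_2 = 4
x_3 = 2
y_3 = 13.5
z_3 = 0.5
h_3 = 7.5
x_4 = 8.5
y_4 = 12
z_4 = 6
h_4 = 5
x_5 = 0.5
y_5 = 11.5
z_5 = 4.5
w_5 = 5
d_5 = 4.5
x_6 = 10.5
y_6 = 5.5
z_6 = 2.5
r_6 = 1.5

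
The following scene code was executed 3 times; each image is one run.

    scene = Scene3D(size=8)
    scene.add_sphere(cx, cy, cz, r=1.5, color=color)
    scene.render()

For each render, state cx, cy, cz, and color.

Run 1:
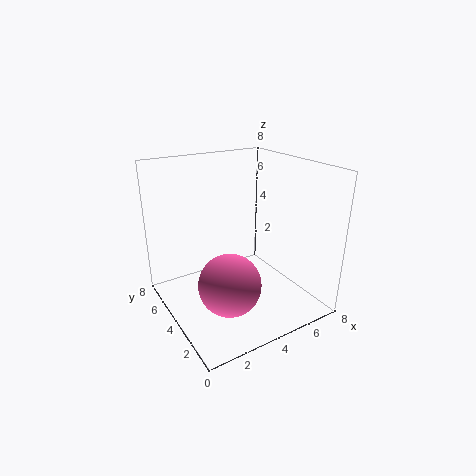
cx = 2, cy = 1.5, cz = 3, color = 'hotpink'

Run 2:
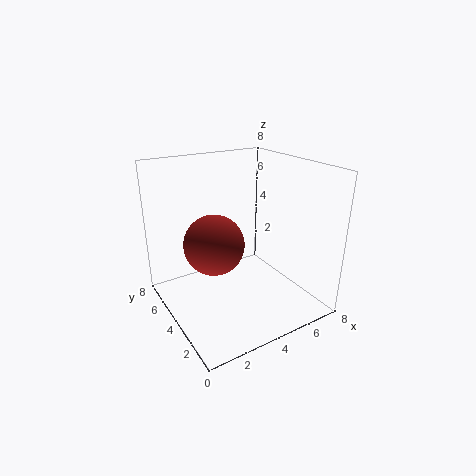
cx = 2, cy = 3, cz = 4.5, color = 'brown'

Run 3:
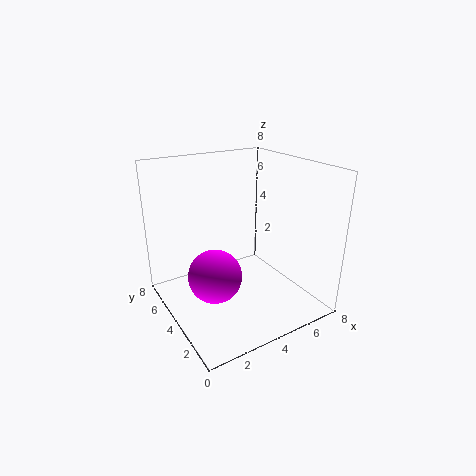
cx = 2.5, cy = 4, cz = 2, color = 'magenta'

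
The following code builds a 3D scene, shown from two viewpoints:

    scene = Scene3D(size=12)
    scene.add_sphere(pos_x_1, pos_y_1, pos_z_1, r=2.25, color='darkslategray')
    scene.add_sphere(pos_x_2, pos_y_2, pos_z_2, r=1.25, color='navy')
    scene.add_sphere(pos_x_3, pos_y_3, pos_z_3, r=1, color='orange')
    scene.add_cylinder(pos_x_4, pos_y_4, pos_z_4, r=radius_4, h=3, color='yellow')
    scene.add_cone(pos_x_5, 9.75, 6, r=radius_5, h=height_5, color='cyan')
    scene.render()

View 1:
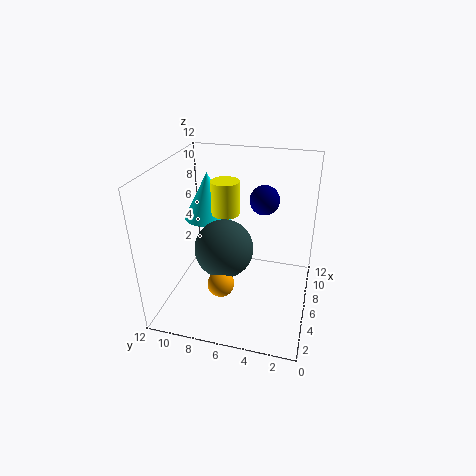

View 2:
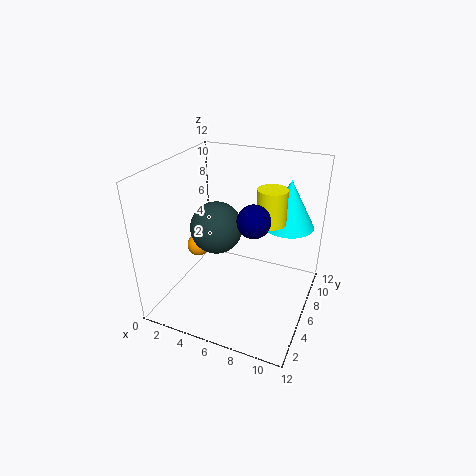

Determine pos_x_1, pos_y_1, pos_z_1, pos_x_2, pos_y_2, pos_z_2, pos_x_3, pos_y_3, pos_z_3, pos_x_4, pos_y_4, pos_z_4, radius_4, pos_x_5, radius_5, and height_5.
pos_x_1 = 3.75, pos_y_1 = 6.5, pos_z_1 = 6.25, pos_x_2 = 8, pos_y_2 = 4.25, pos_z_2 = 8.75, pos_x_3 = 2, pos_y_3 = 6.25, pos_z_3 = 4.25, pos_x_4 = 8.25, pos_y_4 = 7.75, pos_z_4 = 7, radius_4 = 1.25, pos_x_5 = 9.25, radius_5 = 2.25, height_5 = 4.25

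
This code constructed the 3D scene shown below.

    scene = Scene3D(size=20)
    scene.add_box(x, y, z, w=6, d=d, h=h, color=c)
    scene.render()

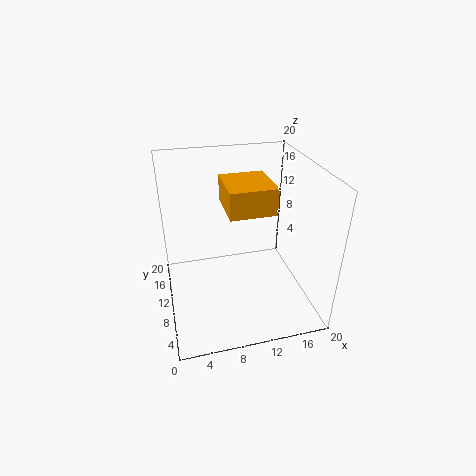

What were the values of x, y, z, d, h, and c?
x = 8
y = 6
z = 15
d = 6.5
h = 3.5
c = 'orange'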